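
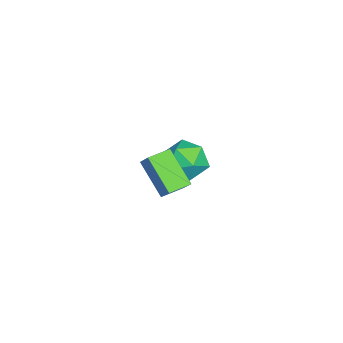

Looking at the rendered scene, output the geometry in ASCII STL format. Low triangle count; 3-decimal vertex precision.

solid 
facet normal -0.692 0.718 0.073
outer loop
vertex -0.188 -1.4 0.096
vertex 0.25 -1.042 0.731
vertex 0.595 -0.541 -0.928
endloop
endfacet
facet normal -0.515 -0.421 -0.747
outer loop
vertex 1.19 -1.158 -0.991
vertex -0.188 -1.4 0.096
vertex 0.595 -0.541 -0.928
endloop
endfacet
facet normal -0.693 0.717 0.073
outer loop
vertex 0.595 -0.541 -0.928
vertex 0.25 -1.042 0.731
vertex 1.032 -0.183 -0.294
endloop
endfacet
facet normal 0.505 0.555 -0.661
outer loop
vertex 1.032 -0.183 -0.294
vertex 1.19 -1.158 -0.991
vertex 0.595 -0.541 -0.928
endloop
endfacet
facet normal -0.505 -0.555 0.661
outer loop
vertex -0.188 -1.4 0.096
vertex 0.845 -1.659 0.668
vertex 0.25 -1.042 0.731
endloop
endfacet
facet normal -0.515 -0.422 -0.746
outer loop
vertex 0.408 -2.017 0.034
vertex -0.188 -1.4 0.096
vertex 1.19 -1.158 -0.991
endloop
endfacet
facet normal -0.505 -0.554 0.661
outer loop
vertex 0.408 -2.017 0.034
vertex 0.845 -1.659 0.668
vertex -0.188 -1.4 0.096
endloop
endfacet
facet normal 0.516 0.421 0.746
outer loop
vertex 0.25 -1.042 0.731
vertex 0.845 -1.659 0.668
vertex 1.032 -0.183 -0.294
endloop
endfacet
facet normal 0.505 0.555 -0.661
outer loop
vertex 1.628 -0.8 -0.356
vertex 1.19 -1.158 -0.991
vertex 1.032 -0.183 -0.294
endloop
endfacet
facet normal 0.514 0.422 0.747
outer loop
vertex 1.032 -0.183 -0.294
vertex 0.845 -1.659 0.668
vertex 1.628 -0.8 -0.356
endloop
endfacet
facet normal 0.693 -0.718 -0.073
outer loop
vertex 1.628 -0.8 -0.356
vertex 0.408 -2.017 0.034
vertex 1.19 -1.158 -0.991
endloop
endfacet
facet normal 0.693 -0.718 -0.072
outer loop
vertex 0.845 -1.659 0.668
vertex 0.408 -2.017 0.034
vertex 1.628 -0.8 -0.356
endloop
endfacet
facet normal -0.717 0.364 0.594
outer loop
vertex -4.073 -0.713 -2.76
vertex -3.947 -1.437 -2.164
vertex -3.449 -0.64 -2.052
endloop
endfacet
facet normal -0.384 0.890 0.247
outer loop
vertex -4.073 -0.713 -2.76
vertex -3.449 -0.64 -2.052
vertex -3.231 -0.308 -2.911
endloop
endfacet
facet normal -0.451 0.769 -0.454
outer loop
vertex -4.073 -0.713 -2.76
vertex -3.231 -0.308 -2.911
vertex -3.593 -0.9 -3.554
endloop
endfacet
facet normal -0.826 0.168 -0.539
outer loop
vertex -4.073 -0.713 -2.76
vertex -3.593 -0.9 -3.554
vertex -4.036 -1.598 -3.092
endloop
endfacet
facet normal -0.991 -0.082 0.109
outer loop
vertex -4.073 -0.713 -2.76
vertex -4.036 -1.598 -3.092
vertex -3.947 -1.437 -2.164
endloop
endfacet
facet normal 0.310 0.858 0.410
outer loop
vertex -3.231 -0.308 -2.911
vertex -3.449 -0.64 -2.052
vertex -2.584 -0.782 -2.408
endloop
endfacet
facet normal -0.230 0.007 0.973
outer loop
vertex -3.449 -0.64 -2.052
vertex -3.947 -1.437 -2.164
vertex -3.027 -1.48 -1.946
endloop
endfacet
facet normal -0.672 -0.716 0.189
outer loop
vertex -3.947 -1.437 -2.164
vertex -4.036 -1.598 -3.092
vertex -3.389 -2.072 -2.589
endloop
endfacet
facet normal -0.405 -0.312 -0.860
outer loop
vertex -4.036 -1.598 -3.092
vertex -3.593 -0.9 -3.554
vertex -3.171 -1.74 -3.448
endloop
endfacet
facet normal 0.202 0.661 -0.723
outer loop
vertex -3.593 -0.9 -3.554
vertex -3.231 -0.308 -2.911
vertex -2.673 -0.943 -3.336
endloop
endfacet
facet normal 0.826 -0.168 0.539
outer loop
vertex -2.547 -1.667 -2.74
vertex -2.584 -0.782 -2.408
vertex -3.027 -1.48 -1.946
endloop
endfacet
facet normal 0.451 -0.769 0.454
outer loop
vertex -2.547 -1.667 -2.74
vertex -3.027 -1.48 -1.946
vertex -3.389 -2.072 -2.589
endloop
endfacet
facet normal 0.384 -0.890 -0.247
outer loop
vertex -2.547 -1.667 -2.74
vertex -3.389 -2.072 -2.589
vertex -3.171 -1.74 -3.448
endloop
endfacet
facet normal 0.717 -0.364 -0.594
outer loop
vertex -2.547 -1.667 -2.74
vertex -3.171 -1.74 -3.448
vertex -2.673 -0.943 -3.336
endloop
endfacet
facet normal 0.991 0.082 -0.109
outer loop
vertex -2.547 -1.667 -2.74
vertex -2.673 -0.943 -3.336
vertex -2.584 -0.782 -2.408
endloop
endfacet
facet normal 0.405 0.312 0.860
outer loop
vertex -3.027 -1.48 -1.946
vertex -2.584 -0.782 -2.408
vertex -3.449 -0.64 -2.052
endloop
endfacet
facet normal -0.202 -0.661 0.723
outer loop
vertex -3.389 -2.072 -2.589
vertex -3.027 -1.48 -1.946
vertex -3.947 -1.437 -2.164
endloop
endfacet
facet normal -0.310 -0.858 -0.410
outer loop
vertex -3.171 -1.74 -3.448
vertex -3.389 -2.072 -2.589
vertex -4.036 -1.598 -3.092
endloop
endfacet
facet normal 0.230 -0.007 -0.973
outer loop
vertex -2.673 -0.943 -3.336
vertex -3.171 -1.74 -3.448
vertex -3.593 -0.9 -3.554
endloop
endfacet
facet normal 0.672 0.716 -0.189
outer loop
vertex -2.584 -0.782 -2.408
vertex -2.673 -0.943 -3.336
vertex -3.231 -0.308 -2.911
endloop
endfacet

endsolid


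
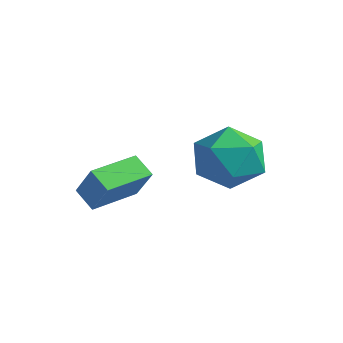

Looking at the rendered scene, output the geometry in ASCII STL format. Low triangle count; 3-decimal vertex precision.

solid 
facet normal -0.362 0.672 0.646
outer loop
vertex -1.817 2.87 1.83
vertex -2.983 2.427 1.638
vertex -2.263 1.936 2.551
endloop
endfacet
facet normal 0.306 0.486 0.819
outer loop
vertex -1.817 2.87 1.83
vertex -2.263 1.936 2.551
vertex -1.074 1.895 2.131
endloop
endfacet
facet normal 0.727 0.635 0.262
outer loop
vertex -1.817 2.87 1.83
vertex -1.074 1.895 2.131
vertex -1.059 2.361 0.959
endloop
endfacet
facet normal 0.320 0.912 -0.254
outer loop
vertex -1.817 2.87 1.83
vertex -1.059 2.361 0.959
vertex -2.238 2.69 0.654
endloop
endfacet
facet normal -0.353 0.936 -0.017
outer loop
vertex -1.817 2.87 1.83
vertex -2.238 2.69 0.654
vertex -2.983 2.427 1.638
endloop
endfacet
facet normal 0.318 -0.220 0.922
outer loop
vertex -1.074 1.895 2.131
vertex -2.263 1.936 2.551
vertex -1.782 0.85 2.126
endloop
endfacet
facet normal -0.761 0.081 0.644
outer loop
vertex -2.263 1.936 2.551
vertex -2.983 2.427 1.638
vertex -2.961 1.179 1.821
endloop
endfacet
facet normal -0.747 0.508 -0.430
outer loop
vertex -2.983 2.427 1.638
vertex -2.238 2.69 0.654
vertex -2.946 1.645 0.649
endloop
endfacet
facet normal 0.342 0.470 -0.814
outer loop
vertex -2.238 2.69 0.654
vertex -1.059 2.361 0.959
vertex -1.757 1.604 0.229
endloop
endfacet
facet normal 1.000 0.021 0.021
outer loop
vertex -1.059 2.361 0.959
vertex -1.074 1.895 2.131
vertex -1.037 1.113 1.142
endloop
endfacet
facet normal -0.320 -0.912 0.254
outer loop
vertex -2.203 0.67 0.95
vertex -1.782 0.85 2.126
vertex -2.961 1.179 1.821
endloop
endfacet
facet normal -0.727 -0.635 -0.262
outer loop
vertex -2.203 0.67 0.95
vertex -2.961 1.179 1.821
vertex -2.946 1.645 0.649
endloop
endfacet
facet normal -0.306 -0.486 -0.819
outer loop
vertex -2.203 0.67 0.95
vertex -2.946 1.645 0.649
vertex -1.757 1.604 0.229
endloop
endfacet
facet normal 0.362 -0.672 -0.646
outer loop
vertex -2.203 0.67 0.95
vertex -1.757 1.604 0.229
vertex -1.037 1.113 1.142
endloop
endfacet
facet normal 0.353 -0.936 0.017
outer loop
vertex -2.203 0.67 0.95
vertex -1.037 1.113 1.142
vertex -1.782 0.85 2.126
endloop
endfacet
facet normal -0.342 -0.470 0.814
outer loop
vertex -2.961 1.179 1.821
vertex -1.782 0.85 2.126
vertex -2.263 1.936 2.551
endloop
endfacet
facet normal -1.000 -0.021 -0.021
outer loop
vertex -2.946 1.645 0.649
vertex -2.961 1.179 1.821
vertex -2.983 2.427 1.638
endloop
endfacet
facet normal -0.318 0.220 -0.922
outer loop
vertex -1.757 1.604 0.229
vertex -2.946 1.645 0.649
vertex -2.238 2.69 0.654
endloop
endfacet
facet normal 0.761 -0.081 -0.644
outer loop
vertex -1.037 1.113 1.142
vertex -1.757 1.604 0.229
vertex -1.059 2.361 0.959
endloop
endfacet
facet normal 0.747 -0.508 0.430
outer loop
vertex -1.782 0.85 2.126
vertex -1.037 1.113 1.142
vertex -1.074 1.895 2.131
endloop
endfacet
facet normal -0.592 0.029 -0.806
outer loop
vertex -4.505 -2.056 0.2
vertex -4.579 -0.371 0.315
vertex -3.773 -1.987 -0.335
endloop
endfacet
facet normal 0.044 -0.997 -0.068
outer loop
vertex -2.921 -2.029 0.825
vertex -4.505 -2.056 0.2
vertex -3.773 -1.987 -0.335
endloop
endfacet
facet normal -0.591 0.029 -0.806
outer loop
vertex -3.773 -1.987 -0.335
vertex -4.579 -0.371 0.315
vertex -3.846 -0.303 -0.22
endloop
endfacet
facet normal 0.805 0.075 -0.589
outer loop
vertex -3.846 -0.303 -0.22
vertex -2.921 -2.029 0.825
vertex -3.773 -1.987 -0.335
endloop
endfacet
facet normal -0.805 -0.076 0.588
outer loop
vertex -4.505 -2.056 0.2
vertex -3.727 -0.413 1.475
vertex -4.579 -0.371 0.315
endloop
endfacet
facet normal 0.043 -0.997 -0.067
outer loop
vertex -3.654 -2.097 1.36
vertex -4.505 -2.056 0.2
vertex -2.921 -2.029 0.825
endloop
endfacet
facet normal -0.805 -0.075 0.588
outer loop
vertex -3.654 -2.097 1.36
vertex -3.727 -0.413 1.475
vertex -4.505 -2.056 0.2
endloop
endfacet
facet normal -0.043 0.997 0.068
outer loop
vertex -4.579 -0.371 0.315
vertex -3.727 -0.413 1.475
vertex -3.846 -0.303 -0.22
endloop
endfacet
facet normal 0.805 0.076 -0.588
outer loop
vertex -2.995 -0.344 0.94
vertex -2.921 -2.029 0.825
vertex -3.846 -0.303 -0.22
endloop
endfacet
facet normal -0.044 0.997 0.068
outer loop
vertex -3.846 -0.303 -0.22
vertex -3.727 -0.413 1.475
vertex -2.995 -0.344 0.94
endloop
endfacet
facet normal 0.591 -0.029 0.806
outer loop
vertex -2.995 -0.344 0.94
vertex -3.654 -2.097 1.36
vertex -2.921 -2.029 0.825
endloop
endfacet
facet normal 0.592 -0.029 0.806
outer loop
vertex -3.727 -0.413 1.475
vertex -3.654 -2.097 1.36
vertex -2.995 -0.344 0.94
endloop
endfacet

endsolid


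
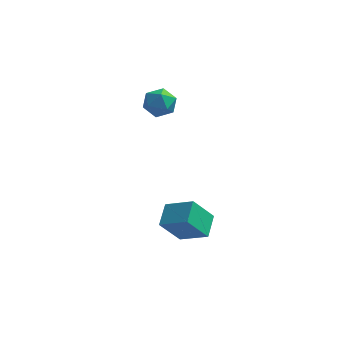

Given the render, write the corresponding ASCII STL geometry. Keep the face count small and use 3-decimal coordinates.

solid 
facet normal -0.243 0.179 0.953
outer loop
vertex 1.195 1.01 3.996
vertex 0.403 0.391 3.91
vertex 1.297 0.028 4.206
endloop
endfacet
facet normal 0.463 0.231 0.856
outer loop
vertex 1.195 1.01 3.996
vertex 1.297 0.028 4.206
vertex 2.016 0.51 3.687
endloop
endfacet
facet normal 0.580 0.731 0.360
outer loop
vertex 1.195 1.01 3.996
vertex 2.016 0.51 3.687
vertex 1.566 1.171 3.071
endloop
endfacet
facet normal -0.051 0.987 0.151
outer loop
vertex 1.195 1.01 3.996
vertex 1.566 1.171 3.071
vertex 0.569 1.098 3.209
endloop
endfacet
facet normal -0.561 0.646 0.518
outer loop
vertex 1.195 1.01 3.996
vertex 0.569 1.098 3.209
vertex 0.403 0.391 3.91
endloop
endfacet
facet normal 0.697 -0.393 0.601
outer loop
vertex 2.016 0.51 3.687
vertex 1.297 0.028 4.206
vertex 1.731 -0.418 3.411
endloop
endfacet
facet normal -0.445 -0.477 0.758
outer loop
vertex 1.297 0.028 4.206
vertex 0.403 0.391 3.91
vertex 0.734 -0.491 3.549
endloop
endfacet
facet normal -0.959 0.278 0.054
outer loop
vertex 0.403 0.391 3.91
vertex 0.569 1.098 3.209
vertex 0.284 0.17 2.933
endloop
endfacet
facet normal -0.136 0.831 -0.540
outer loop
vertex 0.569 1.098 3.209
vertex 1.566 1.171 3.071
vertex 1.003 0.652 2.414
endloop
endfacet
facet normal 0.887 0.416 -0.202
outer loop
vertex 1.566 1.171 3.071
vertex 2.016 0.51 3.687
vertex 1.897 0.289 2.71
endloop
endfacet
facet normal 0.051 -0.987 -0.151
outer loop
vertex 1.105 -0.33 2.624
vertex 1.731 -0.418 3.411
vertex 0.734 -0.491 3.549
endloop
endfacet
facet normal -0.580 -0.731 -0.360
outer loop
vertex 1.105 -0.33 2.624
vertex 0.734 -0.491 3.549
vertex 0.284 0.17 2.933
endloop
endfacet
facet normal -0.463 -0.231 -0.856
outer loop
vertex 1.105 -0.33 2.624
vertex 0.284 0.17 2.933
vertex 1.003 0.652 2.414
endloop
endfacet
facet normal 0.243 -0.179 -0.953
outer loop
vertex 1.105 -0.33 2.624
vertex 1.003 0.652 2.414
vertex 1.897 0.289 2.71
endloop
endfacet
facet normal 0.561 -0.646 -0.518
outer loop
vertex 1.105 -0.33 2.624
vertex 1.897 0.289 2.71
vertex 1.731 -0.418 3.411
endloop
endfacet
facet normal 0.136 -0.831 0.540
outer loop
vertex 0.734 -0.491 3.549
vertex 1.731 -0.418 3.411
vertex 1.297 0.028 4.206
endloop
endfacet
facet normal -0.887 -0.416 0.202
outer loop
vertex 0.284 0.17 2.933
vertex 0.734 -0.491 3.549
vertex 0.403 0.391 3.91
endloop
endfacet
facet normal -0.697 0.393 -0.601
outer loop
vertex 1.003 0.652 2.414
vertex 0.284 0.17 2.933
vertex 0.569 1.098 3.209
endloop
endfacet
facet normal 0.445 0.477 -0.758
outer loop
vertex 1.897 0.289 2.71
vertex 1.003 0.652 2.414
vertex 1.566 1.171 3.071
endloop
endfacet
facet normal 0.959 -0.278 -0.054
outer loop
vertex 1.731 -0.418 3.411
vertex 1.897 0.289 2.71
vertex 2.016 0.51 3.687
endloop
endfacet
facet normal -0.494 -0.344 0.798
outer loop
vertex 3.734 -3.079 -1.598
vertex 2.16 -2.715 -2.416
vertex 3.726 -4.427 -2.183
endloop
endfacet
facet normal 0.869 -0.201 0.452
outer loop
vertex 4.68 -3.765 -3.724
vertex 3.734 -3.079 -1.598
vertex 3.726 -4.427 -2.183
endloop
endfacet
facet normal -0.494 -0.343 0.799
outer loop
vertex 3.726 -4.427 -2.183
vertex 2.16 -2.715 -2.416
vertex 2.152 -4.064 -3.0
endloop
endfacet
facet normal -0.005 -0.918 -0.397
outer loop
vertex 2.152 -4.064 -3.0
vertex 4.68 -3.765 -3.724
vertex 3.726 -4.427 -2.183
endloop
endfacet
facet normal 0.006 0.918 0.398
outer loop
vertex 3.734 -3.079 -1.598
vertex 3.114 -2.053 -3.957
vertex 2.16 -2.715 -2.416
endloop
endfacet
facet normal 0.869 -0.201 0.452
outer loop
vertex 4.688 -2.416 -3.14
vertex 3.734 -3.079 -1.598
vertex 4.68 -3.765 -3.724
endloop
endfacet
facet normal 0.005 0.918 0.398
outer loop
vertex 4.688 -2.416 -3.14
vertex 3.114 -2.053 -3.957
vertex 3.734 -3.079 -1.598
endloop
endfacet
facet normal -0.869 0.201 -0.452
outer loop
vertex 2.16 -2.715 -2.416
vertex 3.114 -2.053 -3.957
vertex 2.152 -4.064 -3.0
endloop
endfacet
facet normal -0.005 -0.917 -0.398
outer loop
vertex 3.106 -3.401 -4.542
vertex 4.68 -3.765 -3.724
vertex 2.152 -4.064 -3.0
endloop
endfacet
facet normal -0.869 0.201 -0.451
outer loop
vertex 2.152 -4.064 -3.0
vertex 3.114 -2.053 -3.957
vertex 3.106 -3.401 -4.542
endloop
endfacet
facet normal 0.494 0.343 -0.799
outer loop
vertex 3.106 -3.401 -4.542
vertex 4.688 -2.416 -3.14
vertex 4.68 -3.765 -3.724
endloop
endfacet
facet normal 0.494 0.344 -0.799
outer loop
vertex 3.114 -2.053 -3.957
vertex 4.688 -2.416 -3.14
vertex 3.106 -3.401 -4.542
endloop
endfacet

endsolid


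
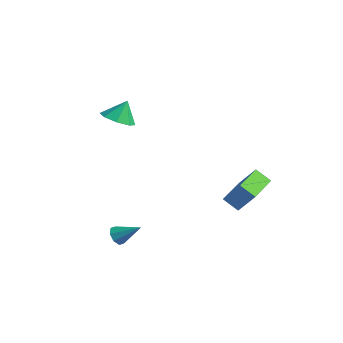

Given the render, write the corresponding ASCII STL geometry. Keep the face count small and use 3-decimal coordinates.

solid 
facet normal -0.720 -0.403 -0.565
outer loop
vertex -1.501 -3.651 -3.602
vertex -1.869 -3.422 -3.297
vertex -1.604 -3.282 -3.734
endloop
endfacet
facet normal 0.858 0.056 -0.511
outer loop
vertex -1.501 -3.651 -3.602
vertex -1.604 -3.282 -3.734
vertex -0.931 -2.898 -2.563
endloop
endfacet
facet normal -0.720 -0.402 -0.565
outer loop
vertex -1.604 -3.282 -3.734
vertex -1.869 -3.422 -3.297
vertex -1.862 -2.994 -3.61
endloop
endfacet
facet normal 0.513 0.683 -0.519
outer loop
vertex -1.604 -3.282 -3.734
vertex -1.862 -2.994 -3.61
vertex -0.931 -2.898 -2.563
endloop
endfacet
facet normal -0.721 -0.401 -0.565
outer loop
vertex -1.862 -2.994 -3.61
vertex -1.869 -3.422 -3.297
vertex -2.124 -2.957 -3.302
endloop
endfacet
facet normal 0.016 0.994 -0.106
outer loop
vertex -1.862 -2.994 -3.61
vertex -2.124 -2.957 -3.302
vertex -0.931 -2.898 -2.563
endloop
endfacet
facet normal -0.722 -0.402 -0.564
outer loop
vertex -2.124 -2.957 -3.302
vertex -1.869 -3.422 -3.297
vertex -2.236 -3.192 -2.991
endloop
endfacet
facet normal -0.341 0.805 0.486
outer loop
vertex -2.124 -2.957 -3.302
vertex -2.236 -3.192 -2.991
vertex -0.931 -2.898 -2.563
endloop
endfacet
facet normal -0.722 -0.403 -0.563
outer loop
vertex -2.236 -3.192 -2.991
vertex -1.869 -3.422 -3.297
vertex -2.133 -3.561 -2.859
endloop
endfacet
facet normal -0.349 0.228 0.909
outer loop
vertex -2.236 -3.192 -2.991
vertex -2.133 -3.561 -2.859
vertex -0.931 -2.898 -2.563
endloop
endfacet
facet normal -0.721 -0.404 -0.563
outer loop
vertex -2.133 -3.561 -2.859
vertex -1.869 -3.422 -3.297
vertex -1.875 -3.849 -2.983
endloop
endfacet
facet normal -0.005 -0.400 0.917
outer loop
vertex -2.133 -3.561 -2.859
vertex -1.875 -3.849 -2.983
vertex -0.931 -2.898 -2.563
endloop
endfacet
facet normal -0.721 -0.404 -0.563
outer loop
vertex -1.875 -3.849 -2.983
vertex -1.869 -3.422 -3.297
vertex -1.614 -3.886 -3.291
endloop
endfacet
facet normal 0.492 -0.711 0.503
outer loop
vertex -1.875 -3.849 -2.983
vertex -1.614 -3.886 -3.291
vertex -0.931 -2.898 -2.563
endloop
endfacet
facet normal -0.720 -0.403 -0.566
outer loop
vertex -1.614 -3.886 -3.291
vertex -1.869 -3.422 -3.297
vertex -1.501 -3.651 -3.602
endloop
endfacet
facet normal 0.848 -0.523 -0.087
outer loop
vertex -1.614 -3.886 -3.291
vertex -1.501 -3.651 -3.602
vertex -0.931 -2.898 -2.563
endloop
endfacet
facet normal -0.542 -0.227 -0.809
outer loop
vertex 0.268 0.965 -1.978
vertex -0.401 2.722 -2.024
vertex 0.961 1.215 -2.512
endloop
endfacet
facet normal 0.356 -0.934 0.025
outer loop
vertex 1.681 1.518 -1.436
vertex 0.268 0.965 -1.978
vertex 0.961 1.215 -2.512
endloop
endfacet
facet normal -0.542 -0.227 -0.809
outer loop
vertex 0.961 1.215 -2.512
vertex -0.401 2.722 -2.024
vertex 0.292 2.972 -2.558
endloop
endfacet
facet normal 0.762 0.275 -0.587
outer loop
vertex 0.292 2.972 -2.558
vertex 1.681 1.518 -1.436
vertex 0.961 1.215 -2.512
endloop
endfacet
facet normal -0.762 -0.275 0.587
outer loop
vertex 0.268 0.965 -1.978
vertex 0.319 3.025 -0.948
vertex -0.401 2.722 -2.024
endloop
endfacet
facet normal 0.356 -0.934 0.025
outer loop
vertex 0.988 1.268 -0.902
vertex 0.268 0.965 -1.978
vertex 1.681 1.518 -1.436
endloop
endfacet
facet normal -0.762 -0.275 0.587
outer loop
vertex 0.988 1.268 -0.902
vertex 0.319 3.025 -0.948
vertex 0.268 0.965 -1.978
endloop
endfacet
facet normal -0.356 0.934 -0.025
outer loop
vertex -0.401 2.722 -2.024
vertex 0.319 3.025 -0.948
vertex 0.292 2.972 -2.558
endloop
endfacet
facet normal 0.762 0.275 -0.587
outer loop
vertex 1.012 3.275 -1.482
vertex 1.681 1.518 -1.436
vertex 0.292 2.972 -2.558
endloop
endfacet
facet normal -0.356 0.934 -0.025
outer loop
vertex 0.292 2.972 -2.558
vertex 0.319 3.025 -0.948
vertex 1.012 3.275 -1.482
endloop
endfacet
facet normal 0.542 0.227 0.809
outer loop
vertex 1.012 3.275 -1.482
vertex 0.988 1.268 -0.902
vertex 1.681 1.518 -1.436
endloop
endfacet
facet normal 0.542 0.227 0.809
outer loop
vertex 0.319 3.025 -0.948
vertex 0.988 1.268 -0.902
vertex 1.012 3.275 -1.482
endloop
endfacet
facet normal -0.077 -0.481 -0.873
outer loop
vertex -3.047 -2.268 2.911
vertex -3.602 -1.697 2.645
vertex -2.766 -1.772 2.613
endloop
endfacet
facet normal 0.778 -0.066 0.624
outer loop
vertex -3.047 -2.268 2.911
vertex -2.766 -1.772 2.613
vertex -3.518 -1.163 3.615
endloop
endfacet
facet normal -0.077 -0.481 -0.873
outer loop
vertex -2.766 -1.772 2.613
vertex -3.602 -1.697 2.645
vertex -2.976 -1.232 2.334
endloop
endfacet
facet normal 0.816 0.482 0.319
outer loop
vertex -2.766 -1.772 2.613
vertex -2.976 -1.232 2.334
vertex -3.518 -1.163 3.615
endloop
endfacet
facet normal -0.077 -0.481 -0.873
outer loop
vertex -2.976 -1.232 2.334
vertex -3.602 -1.697 2.645
vertex -3.552 -0.964 2.237
endloop
endfacet
facet normal 0.402 0.908 0.121
outer loop
vertex -2.976 -1.232 2.334
vertex -3.552 -0.964 2.237
vertex -3.518 -1.163 3.615
endloop
endfacet
facet normal -0.076 -0.481 -0.873
outer loop
vertex -3.552 -0.964 2.237
vertex -3.602 -1.697 2.645
vertex -4.158 -1.126 2.379
endloop
endfacet
facet normal -0.224 0.964 0.145
outer loop
vertex -3.552 -0.964 2.237
vertex -4.158 -1.126 2.379
vertex -3.518 -1.163 3.615
endloop
endfacet
facet normal -0.077 -0.481 -0.873
outer loop
vertex -4.158 -1.126 2.379
vertex -3.602 -1.697 2.645
vertex -4.439 -1.622 2.677
endloop
endfacet
facet normal -0.691 0.617 0.376
outer loop
vertex -4.158 -1.126 2.379
vertex -4.439 -1.622 2.677
vertex -3.518 -1.163 3.615
endloop
endfacet
facet normal -0.076 -0.481 -0.873
outer loop
vertex -4.439 -1.622 2.677
vertex -3.602 -1.697 2.645
vertex -4.229 -2.162 2.956
endloop
endfacet
facet normal -0.728 0.069 0.682
outer loop
vertex -4.439 -1.622 2.677
vertex -4.229 -2.162 2.956
vertex -3.518 -1.163 3.615
endloop
endfacet
facet normal -0.077 -0.481 -0.873
outer loop
vertex -4.229 -2.162 2.956
vertex -3.602 -1.697 2.645
vertex -3.653 -2.43 3.053
endloop
endfacet
facet normal -0.314 -0.357 0.880
outer loop
vertex -4.229 -2.162 2.956
vertex -3.653 -2.43 3.053
vertex -3.518 -1.163 3.615
endloop
endfacet
facet normal -0.076 -0.481 -0.873
outer loop
vertex -3.653 -2.43 3.053
vertex -3.602 -1.697 2.645
vertex -3.047 -2.268 2.911
endloop
endfacet
facet normal 0.311 -0.413 0.856
outer loop
vertex -3.653 -2.43 3.053
vertex -3.047 -2.268 2.911
vertex -3.518 -1.163 3.615
endloop
endfacet

endsolid


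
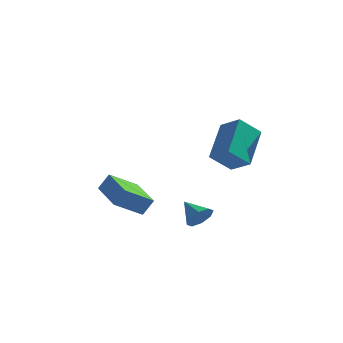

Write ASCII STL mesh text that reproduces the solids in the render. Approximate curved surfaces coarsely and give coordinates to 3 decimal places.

solid 
facet normal -0.504 0.863 0.032
outer loop
vertex -3.248 4.666 -1.209
vertex -2.107 5.365 -2.087
vertex -3.701 4.43 -1.986
endloop
endfacet
facet normal -0.713 -0.437 0.548
outer loop
vertex -2.653 2.635 -2.053
vertex -3.248 4.666 -1.209
vertex -3.701 4.43 -1.986
endloop
endfacet
facet normal -0.504 0.863 0.032
outer loop
vertex -3.701 4.43 -1.986
vertex -2.107 5.365 -2.087
vertex -2.561 5.129 -2.864
endloop
endfacet
facet normal -0.488 -0.254 -0.835
outer loop
vertex -2.561 5.129 -2.864
vertex -2.653 2.635 -2.053
vertex -3.701 4.43 -1.986
endloop
endfacet
facet normal 0.488 0.253 0.835
outer loop
vertex -3.248 4.666 -1.209
vertex -1.059 3.57 -2.154
vertex -2.107 5.365 -2.087
endloop
endfacet
facet normal -0.713 -0.437 0.549
outer loop
vertex -2.199 2.871 -1.276
vertex -3.248 4.666 -1.209
vertex -2.653 2.635 -2.053
endloop
endfacet
facet normal 0.488 0.254 0.835
outer loop
vertex -2.199 2.871 -1.276
vertex -1.059 3.57 -2.154
vertex -3.248 4.666 -1.209
endloop
endfacet
facet normal 0.713 0.437 -0.549
outer loop
vertex -2.107 5.365 -2.087
vertex -1.059 3.57 -2.154
vertex -2.561 5.129 -2.864
endloop
endfacet
facet normal -0.487 -0.254 -0.835
outer loop
vertex -1.512 3.334 -2.931
vertex -2.653 2.635 -2.053
vertex -2.561 5.129 -2.864
endloop
endfacet
facet normal 0.713 0.437 -0.548
outer loop
vertex -2.561 5.129 -2.864
vertex -1.059 3.57 -2.154
vertex -1.512 3.334 -2.931
endloop
endfacet
facet normal 0.504 -0.863 -0.032
outer loop
vertex -1.512 3.334 -2.931
vertex -2.199 2.871 -1.276
vertex -2.653 2.635 -2.053
endloop
endfacet
facet normal 0.504 -0.863 -0.032
outer loop
vertex -1.059 3.57 -2.154
vertex -2.199 2.871 -1.276
vertex -1.512 3.334 -2.931
endloop
endfacet
facet normal 0.665 -0.584 -0.465
outer loop
vertex 1.508 2.39 -1.867
vertex 1.143 2.447 -2.461
vertex 1.665 2.806 -2.165
endloop
endfacet
facet normal 0.291 0.482 0.826
outer loop
vertex 1.508 2.39 -1.867
vertex 1.665 2.806 -2.165
vertex 0.337 3.153 -1.899
endloop
endfacet
facet normal 0.665 -0.584 -0.465
outer loop
vertex 1.665 2.806 -2.165
vertex 1.143 2.447 -2.461
vertex 1.516 3.012 -2.637
endloop
endfacet
facet normal 0.297 0.906 0.302
outer loop
vertex 1.665 2.806 -2.165
vertex 1.516 3.012 -2.637
vertex 0.337 3.153 -1.899
endloop
endfacet
facet normal 0.665 -0.584 -0.465
outer loop
vertex 1.516 3.012 -2.637
vertex 1.143 2.447 -2.461
vertex 1.148 2.887 -3.006
endloop
endfacet
facet normal -0.055 0.961 -0.271
outer loop
vertex 1.516 3.012 -2.637
vertex 1.148 2.887 -3.006
vertex 0.337 3.153 -1.899
endloop
endfacet
facet normal 0.665 -0.584 -0.465
outer loop
vertex 1.148 2.887 -3.006
vertex 1.143 2.447 -2.461
vertex 0.777 2.504 -3.056
endloop
endfacet
facet normal -0.559 0.614 -0.557
outer loop
vertex 1.148 2.887 -3.006
vertex 0.777 2.504 -3.056
vertex 0.337 3.153 -1.899
endloop
endfacet
facet normal 0.666 -0.583 -0.465
outer loop
vertex 0.777 2.504 -3.056
vertex 1.143 2.447 -2.461
vertex 0.62 2.087 -2.758
endloop
endfacet
facet normal -0.919 0.069 -0.388
outer loop
vertex 0.777 2.504 -3.056
vertex 0.62 2.087 -2.758
vertex 0.337 3.153 -1.899
endloop
endfacet
facet normal 0.666 -0.584 -0.465
outer loop
vertex 0.62 2.087 -2.758
vertex 1.143 2.447 -2.461
vertex 0.769 1.881 -2.286
endloop
endfacet
facet normal -0.925 -0.356 0.137
outer loop
vertex 0.62 2.087 -2.758
vertex 0.769 1.881 -2.286
vertex 0.337 3.153 -1.899
endloop
endfacet
facet normal 0.666 -0.584 -0.465
outer loop
vertex 0.769 1.881 -2.286
vertex 1.143 2.447 -2.461
vertex 1.137 2.007 -1.917
endloop
endfacet
facet normal -0.572 -0.410 0.710
outer loop
vertex 0.769 1.881 -2.286
vertex 1.137 2.007 -1.917
vertex 0.337 3.153 -1.899
endloop
endfacet
facet normal 0.665 -0.584 -0.465
outer loop
vertex 1.137 2.007 -1.917
vertex 1.143 2.447 -2.461
vertex 1.508 2.39 -1.867
endloop
endfacet
facet normal -0.069 -0.064 0.996
outer loop
vertex 1.137 2.007 -1.917
vertex 1.508 2.39 -1.867
vertex 0.337 3.153 -1.899
endloop
endfacet
facet normal -0.737 0.433 -0.518
outer loop
vertex 1.771 4.099 2.419
vertex 2.656 4.546 1.533
vertex 1.526 2.309 1.271
endloop
endfacet
facet normal -0.665 -0.337 0.667
outer loop
vertex 2.404 1.794 1.887
vertex 1.771 4.099 2.419
vertex 1.526 2.309 1.271
endloop
endfacet
facet normal -0.738 0.433 -0.518
outer loop
vertex 1.526 2.309 1.271
vertex 2.656 4.546 1.533
vertex 2.411 2.757 0.385
endloop
endfacet
facet normal -0.114 -0.836 -0.537
outer loop
vertex 2.411 2.757 0.385
vertex 2.404 1.794 1.887
vertex 1.526 2.309 1.271
endloop
endfacet
facet normal 0.114 0.836 0.536
outer loop
vertex 1.771 4.099 2.419
vertex 3.534 4.031 2.149
vertex 2.656 4.546 1.533
endloop
endfacet
facet normal -0.665 -0.337 0.666
outer loop
vertex 2.649 3.583 3.035
vertex 1.771 4.099 2.419
vertex 2.404 1.794 1.887
endloop
endfacet
facet normal 0.114 0.836 0.537
outer loop
vertex 2.649 3.583 3.035
vertex 3.534 4.031 2.149
vertex 1.771 4.099 2.419
endloop
endfacet
facet normal 0.665 0.337 -0.667
outer loop
vertex 2.656 4.546 1.533
vertex 3.534 4.031 2.149
vertex 2.411 2.757 0.385
endloop
endfacet
facet normal -0.115 -0.836 -0.537
outer loop
vertex 3.289 2.241 1.001
vertex 2.404 1.794 1.887
vertex 2.411 2.757 0.385
endloop
endfacet
facet normal 0.665 0.336 -0.666
outer loop
vertex 2.411 2.757 0.385
vertex 3.534 4.031 2.149
vertex 3.289 2.241 1.001
endloop
endfacet
facet normal 0.737 -0.433 0.518
outer loop
vertex 3.289 2.241 1.001
vertex 2.649 3.583 3.035
vertex 2.404 1.794 1.887
endloop
endfacet
facet normal 0.738 -0.433 0.518
outer loop
vertex 3.534 4.031 2.149
vertex 2.649 3.583 3.035
vertex 3.289 2.241 1.001
endloop
endfacet

endsolid


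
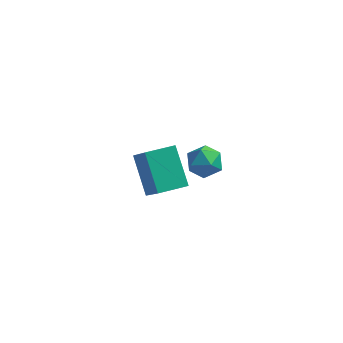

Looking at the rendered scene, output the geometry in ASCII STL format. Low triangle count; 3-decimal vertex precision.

solid 
facet normal -0.397 0.512 -0.762
outer loop
vertex -2.965 -2.594 2.803
vertex -1.85 -1.818 2.743
vertex -2.137 -3.885 1.503
endloop
endfacet
facet normal -0.820 -0.571 0.044
outer loop
vertex -1.41 -4.822 2.897
vertex -2.965 -2.594 2.803
vertex -2.137 -3.885 1.503
endloop
endfacet
facet normal -0.397 0.512 -0.762
outer loop
vertex -2.137 -3.885 1.503
vertex -1.85 -1.818 2.743
vertex -1.022 -3.109 1.443
endloop
endfacet
facet normal 0.412 -0.642 -0.646
outer loop
vertex -1.022 -3.109 1.443
vertex -1.41 -4.822 2.897
vertex -2.137 -3.885 1.503
endloop
endfacet
facet normal -0.412 0.642 0.646
outer loop
vertex -2.965 -2.594 2.803
vertex -1.123 -2.755 4.137
vertex -1.85 -1.818 2.743
endloop
endfacet
facet normal -0.820 -0.571 0.044
outer loop
vertex -2.238 -3.531 4.197
vertex -2.965 -2.594 2.803
vertex -1.41 -4.822 2.897
endloop
endfacet
facet normal -0.412 0.642 0.646
outer loop
vertex -2.238 -3.531 4.197
vertex -1.123 -2.755 4.137
vertex -2.965 -2.594 2.803
endloop
endfacet
facet normal 0.820 0.571 -0.044
outer loop
vertex -1.85 -1.818 2.743
vertex -1.123 -2.755 4.137
vertex -1.022 -3.109 1.443
endloop
endfacet
facet normal 0.412 -0.642 -0.646
outer loop
vertex -0.295 -4.046 2.837
vertex -1.41 -4.822 2.897
vertex -1.022 -3.109 1.443
endloop
endfacet
facet normal 0.820 0.571 -0.044
outer loop
vertex -1.022 -3.109 1.443
vertex -1.123 -2.755 4.137
vertex -0.295 -4.046 2.837
endloop
endfacet
facet normal 0.397 -0.512 0.762
outer loop
vertex -0.295 -4.046 2.837
vertex -2.238 -3.531 4.197
vertex -1.41 -4.822 2.897
endloop
endfacet
facet normal 0.397 -0.512 0.762
outer loop
vertex -1.123 -2.755 4.137
vertex -2.238 -3.531 4.197
vertex -0.295 -4.046 2.837
endloop
endfacet
facet normal -0.536 0.475 0.698
outer loop
vertex -1.544 1.796 -1.438
vertex -0.891 1.595 -0.799
vertex -0.833 2.387 -1.294
endloop
endfacet
facet normal -0.645 0.763 0.054
outer loop
vertex -1.544 1.796 -1.438
vertex -0.833 2.387 -1.294
vertex -1.121 2.205 -2.165
endloop
endfacet
facet normal -0.891 0.250 -0.378
outer loop
vertex -1.544 1.796 -1.438
vertex -1.121 2.205 -2.165
vertex -1.356 1.3 -2.209
endloop
endfacet
facet normal -0.935 -0.354 -0.001
outer loop
vertex -1.544 1.796 -1.438
vertex -1.356 1.3 -2.209
vertex -1.214 0.923 -1.364
endloop
endfacet
facet normal -0.716 -0.214 0.664
outer loop
vertex -1.544 1.796 -1.438
vertex -1.214 0.923 -1.364
vertex -0.891 1.595 -0.799
endloop
endfacet
facet normal -0.014 0.980 -0.200
outer loop
vertex -1.121 2.205 -2.165
vertex -0.833 2.387 -1.294
vertex -0.206 2.257 -1.976
endloop
endfacet
facet normal 0.161 0.515 0.842
outer loop
vertex -0.833 2.387 -1.294
vertex -0.891 1.595 -0.799
vertex -0.064 1.88 -1.131
endloop
endfacet
facet normal -0.129 -0.601 0.789
outer loop
vertex -0.891 1.595 -0.799
vertex -1.214 0.923 -1.364
vertex -0.299 0.975 -1.175
endloop
endfacet
facet normal -0.484 -0.827 -0.287
outer loop
vertex -1.214 0.923 -1.364
vertex -1.356 1.3 -2.209
vertex -0.587 0.793 -2.046
endloop
endfacet
facet normal -0.413 0.151 -0.898
outer loop
vertex -1.356 1.3 -2.209
vertex -1.121 2.205 -2.165
vertex -0.529 1.585 -2.541
endloop
endfacet
facet normal 0.935 0.354 0.001
outer loop
vertex 0.124 1.384 -1.902
vertex -0.206 2.257 -1.976
vertex -0.064 1.88 -1.131
endloop
endfacet
facet normal 0.891 -0.250 0.378
outer loop
vertex 0.124 1.384 -1.902
vertex -0.064 1.88 -1.131
vertex -0.299 0.975 -1.175
endloop
endfacet
facet normal 0.645 -0.763 -0.054
outer loop
vertex 0.124 1.384 -1.902
vertex -0.299 0.975 -1.175
vertex -0.587 0.793 -2.046
endloop
endfacet
facet normal 0.536 -0.475 -0.698
outer loop
vertex 0.124 1.384 -1.902
vertex -0.587 0.793 -2.046
vertex -0.529 1.585 -2.541
endloop
endfacet
facet normal 0.716 0.214 -0.664
outer loop
vertex 0.124 1.384 -1.902
vertex -0.529 1.585 -2.541
vertex -0.206 2.257 -1.976
endloop
endfacet
facet normal 0.484 0.827 0.287
outer loop
vertex -0.064 1.88 -1.131
vertex -0.206 2.257 -1.976
vertex -0.833 2.387 -1.294
endloop
endfacet
facet normal 0.413 -0.151 0.898
outer loop
vertex -0.299 0.975 -1.175
vertex -0.064 1.88 -1.131
vertex -0.891 1.595 -0.799
endloop
endfacet
facet normal 0.014 -0.980 0.200
outer loop
vertex -0.587 0.793 -2.046
vertex -0.299 0.975 -1.175
vertex -1.214 0.923 -1.364
endloop
endfacet
facet normal -0.161 -0.515 -0.842
outer loop
vertex -0.529 1.585 -2.541
vertex -0.587 0.793 -2.046
vertex -1.356 1.3 -2.209
endloop
endfacet
facet normal 0.129 0.601 -0.789
outer loop
vertex -0.206 2.257 -1.976
vertex -0.529 1.585 -2.541
vertex -1.121 2.205 -2.165
endloop
endfacet

endsolid


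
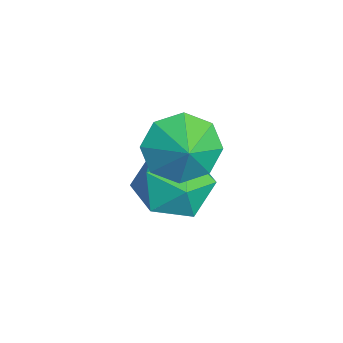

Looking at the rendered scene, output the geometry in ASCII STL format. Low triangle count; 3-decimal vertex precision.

solid 
facet normal -0.828 -0.048 -0.558
outer loop
vertex 2.59 -0.156 -0.716
vertex 1.992 -0.005 0.158
vertex 2.445 0.636 -0.569
endloop
endfacet
facet normal 0.959 0.211 -0.188
outer loop
vertex 2.59 -0.156 -0.716
vertex 2.445 0.636 -0.569
vertex 2.828 0.045 0.722
endloop
endfacet
facet normal -0.828 -0.048 -0.559
outer loop
vertex 2.445 0.636 -0.569
vertex 1.992 -0.005 0.158
vertex 2.034 1.053 0.004
endloop
endfacet
facet normal 0.758 0.648 0.072
outer loop
vertex 2.445 0.636 -0.569
vertex 2.034 1.053 0.004
vertex 2.828 0.045 0.722
endloop
endfacet
facet normal -0.828 -0.048 -0.558
outer loop
vertex 2.034 1.053 0.004
vertex 1.992 -0.005 0.158
vertex 1.599 0.851 0.667
endloop
endfacet
facet normal 0.453 0.726 0.518
outer loop
vertex 2.034 1.053 0.004
vertex 1.599 0.851 0.667
vertex 2.828 0.045 0.722
endloop
endfacet
facet normal -0.828 -0.048 -0.558
outer loop
vertex 1.599 0.851 0.667
vertex 1.992 -0.005 0.158
vertex 1.394 0.147 1.032
endloop
endfacet
facet normal 0.221 0.397 0.891
outer loop
vertex 1.599 0.851 0.667
vertex 1.394 0.147 1.032
vertex 2.828 0.045 0.722
endloop
endfacet
facet normal -0.828 -0.048 -0.558
outer loop
vertex 1.394 0.147 1.032
vertex 1.992 -0.005 0.158
vertex 1.539 -0.645 0.885
endloop
endfacet
facet normal 0.199 -0.143 0.969
outer loop
vertex 1.394 0.147 1.032
vertex 1.539 -0.645 0.885
vertex 2.828 0.045 0.722
endloop
endfacet
facet normal -0.828 -0.048 -0.559
outer loop
vertex 1.539 -0.645 0.885
vertex 1.992 -0.005 0.158
vertex 1.95 -1.062 0.312
endloop
endfacet
facet normal 0.400 -0.580 0.709
outer loop
vertex 1.539 -0.645 0.885
vertex 1.95 -1.062 0.312
vertex 2.828 0.045 0.722
endloop
endfacet
facet normal -0.828 -0.048 -0.558
outer loop
vertex 1.95 -1.062 0.312
vertex 1.992 -0.005 0.158
vertex 2.385 -0.86 -0.351
endloop
endfacet
facet normal 0.706 -0.657 0.263
outer loop
vertex 1.95 -1.062 0.312
vertex 2.385 -0.86 -0.351
vertex 2.828 0.045 0.722
endloop
endfacet
facet normal -0.828 -0.048 -0.558
outer loop
vertex 2.385 -0.86 -0.351
vertex 1.992 -0.005 0.158
vertex 2.59 -0.156 -0.716
endloop
endfacet
facet normal 0.938 -0.330 -0.109
outer loop
vertex 2.385 -0.86 -0.351
vertex 2.59 -0.156 -0.716
vertex 2.828 0.045 0.722
endloop
endfacet
facet normal -0.307 0.936 -0.173
outer loop
vertex 0.887 0.647 -3.056
vertex 0.271 0.638 -2.015
vertex 1.421 1.011 -2.035
endloop
endfacet
facet normal 0.334 0.819 -0.467
outer loop
vertex 0.887 0.647 -3.056
vertex 1.421 1.011 -2.035
vertex 2.026 0.318 -2.819
endloop
endfacet
facet normal 0.271 0.274 -0.923
outer loop
vertex 0.887 0.647 -3.056
vertex 2.026 0.318 -2.819
vertex 1.25 -0.484 -3.285
endloop
endfacet
facet normal -0.408 0.054 -0.912
outer loop
vertex 0.887 0.647 -3.056
vertex 1.25 -0.484 -3.285
vertex 0.165 -0.286 -2.788
endloop
endfacet
facet normal -0.765 0.463 -0.448
outer loop
vertex 0.887 0.647 -3.056
vertex 0.165 -0.286 -2.788
vertex 0.271 0.638 -2.015
endloop
endfacet
facet normal 0.781 0.622 0.053
outer loop
vertex 2.026 0.318 -2.819
vertex 1.421 1.011 -2.035
vertex 2.115 0.106 -1.632
endloop
endfacet
facet normal -0.254 0.811 0.527
outer loop
vertex 1.421 1.011 -2.035
vertex 0.271 0.638 -2.015
vertex 1.03 0.304 -1.135
endloop
endfacet
facet normal -0.996 0.045 0.083
outer loop
vertex 0.271 0.638 -2.015
vertex 0.165 -0.286 -2.788
vertex 0.254 -0.498 -1.601
endloop
endfacet
facet normal -0.418 -0.617 -0.667
outer loop
vertex 0.165 -0.286 -2.788
vertex 1.25 -0.484 -3.285
vertex 0.859 -1.191 -2.385
endloop
endfacet
facet normal 0.680 -0.260 -0.685
outer loop
vertex 1.25 -0.484 -3.285
vertex 2.026 0.318 -2.819
vertex 2.009 -0.818 -2.405
endloop
endfacet
facet normal 0.408 -0.054 0.912
outer loop
vertex 1.393 -0.827 -1.364
vertex 2.115 0.106 -1.632
vertex 1.03 0.304 -1.135
endloop
endfacet
facet normal -0.271 -0.274 0.923
outer loop
vertex 1.393 -0.827 -1.364
vertex 1.03 0.304 -1.135
vertex 0.254 -0.498 -1.601
endloop
endfacet
facet normal -0.334 -0.819 0.467
outer loop
vertex 1.393 -0.827 -1.364
vertex 0.254 -0.498 -1.601
vertex 0.859 -1.191 -2.385
endloop
endfacet
facet normal 0.307 -0.936 0.173
outer loop
vertex 1.393 -0.827 -1.364
vertex 0.859 -1.191 -2.385
vertex 2.009 -0.818 -2.405
endloop
endfacet
facet normal 0.765 -0.463 0.448
outer loop
vertex 1.393 -0.827 -1.364
vertex 2.009 -0.818 -2.405
vertex 2.115 0.106 -1.632
endloop
endfacet
facet normal 0.418 0.617 0.667
outer loop
vertex 1.03 0.304 -1.135
vertex 2.115 0.106 -1.632
vertex 1.421 1.011 -2.035
endloop
endfacet
facet normal -0.680 0.260 0.685
outer loop
vertex 0.254 -0.498 -1.601
vertex 1.03 0.304 -1.135
vertex 0.271 0.638 -2.015
endloop
endfacet
facet normal -0.781 -0.622 -0.053
outer loop
vertex 0.859 -1.191 -2.385
vertex 0.254 -0.498 -1.601
vertex 0.165 -0.286 -2.788
endloop
endfacet
facet normal 0.254 -0.811 -0.527
outer loop
vertex 2.009 -0.818 -2.405
vertex 0.859 -1.191 -2.385
vertex 1.25 -0.484 -3.285
endloop
endfacet
facet normal 0.996 -0.045 -0.083
outer loop
vertex 2.115 0.106 -1.632
vertex 2.009 -0.818 -2.405
vertex 2.026 0.318 -2.819
endloop
endfacet

endsolid


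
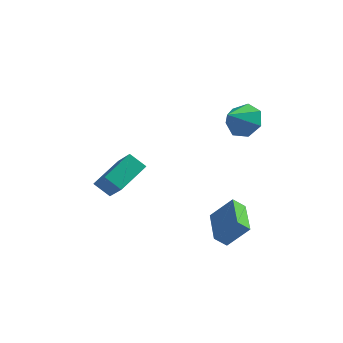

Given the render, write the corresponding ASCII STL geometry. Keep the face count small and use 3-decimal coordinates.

solid 
facet normal 0.383 0.688 -0.617
outer loop
vertex 3.104 -0.49 3.744
vertex 2.357 -0.664 3.087
vertex 2.386 0.001 3.846
endloop
endfacet
facet normal 0.166 0.038 0.985
outer loop
vertex 3.104 -0.49 3.744
vertex 2.386 0.001 3.846
vertex 1.783 -1.696 4.013
endloop
endfacet
facet normal 0.382 0.688 -0.617
outer loop
vertex 2.386 0.001 3.846
vertex 2.357 -0.664 3.087
vertex 1.646 -0.009 3.377
endloop
endfacet
facet normal -0.519 0.264 0.813
outer loop
vertex 2.386 0.001 3.846
vertex 1.646 -0.009 3.377
vertex 1.783 -1.696 4.013
endloop
endfacet
facet normal 0.382 0.688 -0.617
outer loop
vertex 1.646 -0.009 3.377
vertex 2.357 -0.664 3.087
vertex 1.441 -0.512 2.689
endloop
endfacet
facet normal -0.963 0.023 0.270
outer loop
vertex 1.646 -0.009 3.377
vertex 1.441 -0.512 2.689
vertex 1.783 -1.696 4.013
endloop
endfacet
facet normal 0.382 0.687 -0.618
outer loop
vertex 1.441 -0.512 2.689
vertex 2.357 -0.664 3.087
vertex 1.926 -1.131 2.301
endloop
endfacet
facet normal -0.831 -0.504 -0.236
outer loop
vertex 1.441 -0.512 2.689
vertex 1.926 -1.131 2.301
vertex 1.783 -1.696 4.013
endloop
endfacet
facet normal 0.382 0.687 -0.618
outer loop
vertex 1.926 -1.131 2.301
vertex 2.357 -0.664 3.087
vertex 2.736 -1.398 2.505
endloop
endfacet
facet normal -0.222 -0.920 -0.322
outer loop
vertex 1.926 -1.131 2.301
vertex 2.736 -1.398 2.505
vertex 1.783 -1.696 4.013
endloop
endfacet
facet normal 0.383 0.687 -0.617
outer loop
vertex 2.736 -1.398 2.505
vertex 2.357 -0.664 3.087
vertex 3.26 -1.113 3.147
endloop
endfacet
facet normal 0.404 -0.912 0.075
outer loop
vertex 2.736 -1.398 2.505
vertex 3.26 -1.113 3.147
vertex 1.783 -1.696 4.013
endloop
endfacet
facet normal 0.383 0.687 -0.617
outer loop
vertex 3.26 -1.113 3.147
vertex 2.357 -0.664 3.087
vertex 3.104 -0.49 3.744
endloop
endfacet
facet normal 0.577 -0.485 0.657
outer loop
vertex 3.26 -1.113 3.147
vertex 3.104 -0.49 3.744
vertex 1.783 -1.696 4.013
endloop
endfacet
facet normal -0.480 0.527 -0.701
outer loop
vertex -3.755 -0.806 -0.695
vertex -2.916 -0.914 -1.35
vertex -4.507 -2.417 -1.392
endloop
endfacet
facet normal -0.784 0.101 0.612
outer loop
vertex -3.644 -3.366 -0.13
vertex -3.755 -0.806 -0.695
vertex -4.507 -2.417 -1.392
endloop
endfacet
facet normal -0.480 0.527 -0.701
outer loop
vertex -4.507 -2.417 -1.392
vertex -2.916 -0.914 -1.35
vertex -3.668 -2.525 -2.047
endloop
endfacet
facet normal -0.394 -0.844 -0.365
outer loop
vertex -3.668 -2.525 -2.047
vertex -3.644 -3.366 -0.13
vertex -4.507 -2.417 -1.392
endloop
endfacet
facet normal 0.394 0.844 0.365
outer loop
vertex -3.755 -0.806 -0.695
vertex -2.053 -1.863 -0.088
vertex -2.916 -0.914 -1.35
endloop
endfacet
facet normal -0.784 0.101 0.612
outer loop
vertex -2.892 -1.755 0.567
vertex -3.755 -0.806 -0.695
vertex -3.644 -3.366 -0.13
endloop
endfacet
facet normal 0.394 0.844 0.365
outer loop
vertex -2.892 -1.755 0.567
vertex -2.053 -1.863 -0.088
vertex -3.755 -0.806 -0.695
endloop
endfacet
facet normal 0.784 -0.101 -0.612
outer loop
vertex -2.916 -0.914 -1.35
vertex -2.053 -1.863 -0.088
vertex -3.668 -2.525 -2.047
endloop
endfacet
facet normal -0.394 -0.844 -0.365
outer loop
vertex -2.805 -3.474 -0.785
vertex -3.644 -3.366 -0.13
vertex -3.668 -2.525 -2.047
endloop
endfacet
facet normal 0.784 -0.101 -0.612
outer loop
vertex -3.668 -2.525 -2.047
vertex -2.053 -1.863 -0.088
vertex -2.805 -3.474 -0.785
endloop
endfacet
facet normal 0.480 -0.527 0.701
outer loop
vertex -2.805 -3.474 -0.785
vertex -2.892 -1.755 0.567
vertex -3.644 -3.366 -0.13
endloop
endfacet
facet normal 0.480 -0.527 0.701
outer loop
vertex -2.053 -1.863 -0.088
vertex -2.892 -1.755 0.567
vertex -2.805 -3.474 -0.785
endloop
endfacet
facet normal -0.657 -0.168 -0.735
outer loop
vertex 1.758 -3.895 -3.079
vertex 1.088 -1.996 -2.915
vertex 2.32 -3.648 -3.638
endloop
endfacet
facet normal 0.332 -0.940 -0.082
outer loop
vertex 3.352 -3.384 -2.485
vertex 1.758 -3.895 -3.079
vertex 2.32 -3.648 -3.638
endloop
endfacet
facet normal -0.657 -0.168 -0.735
outer loop
vertex 2.32 -3.648 -3.638
vertex 1.088 -1.996 -2.915
vertex 1.65 -1.75 -3.474
endloop
endfacet
facet normal 0.677 0.297 -0.674
outer loop
vertex 1.65 -1.75 -3.474
vertex 3.352 -3.384 -2.485
vertex 2.32 -3.648 -3.638
endloop
endfacet
facet normal -0.677 -0.297 0.674
outer loop
vertex 1.758 -3.895 -3.079
vertex 2.12 -1.732 -1.762
vertex 1.088 -1.996 -2.915
endloop
endfacet
facet normal 0.331 -0.940 -0.081
outer loop
vertex 2.79 -3.63 -1.926
vertex 1.758 -3.895 -3.079
vertex 3.352 -3.384 -2.485
endloop
endfacet
facet normal -0.677 -0.297 0.674
outer loop
vertex 2.79 -3.63 -1.926
vertex 2.12 -1.732 -1.762
vertex 1.758 -3.895 -3.079
endloop
endfacet
facet normal -0.331 0.940 0.081
outer loop
vertex 1.088 -1.996 -2.915
vertex 2.12 -1.732 -1.762
vertex 1.65 -1.75 -3.474
endloop
endfacet
facet normal 0.677 0.297 -0.674
outer loop
vertex 2.682 -1.485 -2.321
vertex 3.352 -3.384 -2.485
vertex 1.65 -1.75 -3.474
endloop
endfacet
facet normal -0.332 0.940 0.081
outer loop
vertex 1.65 -1.75 -3.474
vertex 2.12 -1.732 -1.762
vertex 2.682 -1.485 -2.321
endloop
endfacet
facet normal 0.657 0.168 0.735
outer loop
vertex 2.682 -1.485 -2.321
vertex 2.79 -3.63 -1.926
vertex 3.352 -3.384 -2.485
endloop
endfacet
facet normal 0.657 0.168 0.735
outer loop
vertex 2.12 -1.732 -1.762
vertex 2.79 -3.63 -1.926
vertex 2.682 -1.485 -2.321
endloop
endfacet

endsolid


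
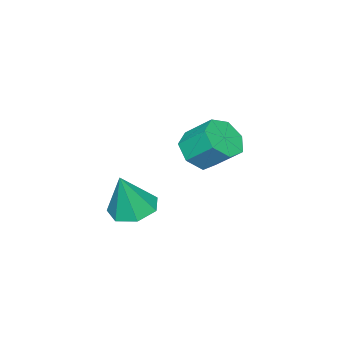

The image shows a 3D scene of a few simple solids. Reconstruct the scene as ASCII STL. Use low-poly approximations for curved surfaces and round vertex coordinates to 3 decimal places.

solid 
facet normal 0.084 -0.743 -0.663
outer loop
vertex -2.176 -0.049 0.927
vertex -2.731 -0.7 1.586
vertex -3.106 -0.05 0.81
endloop
endfacet
facet normal 0.092 0.668 -0.738
outer loop
vertex -2.176 -0.049 0.927
vertex -3.106 -0.05 0.81
vertex -2.314 1.171 2.014
endloop
endfacet
facet normal 0.092 0.668 -0.738
outer loop
vertex -2.314 1.171 2.014
vertex -3.106 -0.05 0.81
vertex -3.244 1.17 1.897
endloop
endfacet
facet normal -0.084 0.744 0.663
outer loop
vertex -2.314 1.171 2.014
vertex -3.244 1.17 1.897
vertex -2.869 0.52 2.674
endloop
endfacet
facet normal 0.084 -0.744 -0.663
outer loop
vertex -3.106 -0.05 0.81
vertex -2.731 -0.7 1.586
vertex -3.754 -0.54 1.277
endloop
endfacet
facet normal -0.717 0.416 -0.558
outer loop
vertex -3.106 -0.05 0.81
vertex -3.754 -0.54 1.277
vertex -3.244 1.17 1.897
endloop
endfacet
facet normal -0.718 0.416 -0.557
outer loop
vertex -3.244 1.17 1.897
vertex -3.754 -0.54 1.277
vertex -3.891 0.68 2.365
endloop
endfacet
facet normal -0.084 0.744 0.663
outer loop
vertex -3.244 1.17 1.897
vertex -3.891 0.68 2.365
vertex -2.869 0.52 2.674
endloop
endfacet
facet normal 0.084 -0.744 -0.663
outer loop
vertex -3.754 -0.54 1.277
vertex -2.731 -0.7 1.586
vertex -3.631 -1.151 1.978
endloop
endfacet
facet normal -0.988 -0.149 0.043
outer loop
vertex -3.754 -0.54 1.277
vertex -3.631 -1.151 1.978
vertex -3.891 0.68 2.365
endloop
endfacet
facet normal -0.988 -0.149 0.042
outer loop
vertex -3.891 0.68 2.365
vertex -3.631 -1.151 1.978
vertex -3.769 0.069 3.065
endloop
endfacet
facet normal -0.084 0.743 0.664
outer loop
vertex -3.891 0.68 2.365
vertex -3.769 0.069 3.065
vertex -2.869 0.52 2.674
endloop
endfacet
facet normal 0.084 -0.744 -0.663
outer loop
vertex -3.631 -1.151 1.978
vertex -2.731 -0.7 1.586
vertex -2.831 -1.422 2.383
endloop
endfacet
facet normal -0.513 -0.603 0.611
outer loop
vertex -3.631 -1.151 1.978
vertex -2.831 -1.422 2.383
vertex -3.769 0.069 3.065
endloop
endfacet
facet normal -0.514 -0.603 0.611
outer loop
vertex -3.769 0.069 3.065
vertex -2.831 -1.422 2.383
vertex -2.969 -0.202 3.471
endloop
endfacet
facet normal -0.085 0.744 0.663
outer loop
vertex -3.769 0.069 3.065
vertex -2.969 -0.202 3.471
vertex -2.869 0.52 2.674
endloop
endfacet
facet normal 0.084 -0.744 -0.663
outer loop
vertex -2.831 -1.422 2.383
vertex -2.731 -0.7 1.586
vertex -1.955 -1.149 2.188
endloop
endfacet
facet normal 0.348 -0.602 0.719
outer loop
vertex -2.831 -1.422 2.383
vertex -1.955 -1.149 2.188
vertex -2.969 -0.202 3.471
endloop
endfacet
facet normal 0.347 -0.602 0.719
outer loop
vertex -2.969 -0.202 3.471
vertex -1.955 -1.149 2.188
vertex -2.093 0.07 3.276
endloop
endfacet
facet normal -0.083 0.744 0.663
outer loop
vertex -2.969 -0.202 3.471
vertex -2.093 0.07 3.276
vertex -2.869 0.52 2.674
endloop
endfacet
facet normal 0.084 -0.744 -0.663
outer loop
vertex -1.955 -1.149 2.188
vertex -2.731 -0.7 1.586
vertex -1.664 -0.538 1.54
endloop
endfacet
facet normal 0.947 -0.148 0.286
outer loop
vertex -1.955 -1.149 2.188
vertex -1.664 -0.538 1.54
vertex -2.093 0.07 3.276
endloop
endfacet
facet normal 0.947 -0.148 0.286
outer loop
vertex -2.093 0.07 3.276
vertex -1.664 -0.538 1.54
vertex -1.802 0.681 2.628
endloop
endfacet
facet normal -0.084 0.743 0.664
outer loop
vertex -2.093 0.07 3.276
vertex -1.802 0.681 2.628
vertex -2.869 0.52 2.674
endloop
endfacet
facet normal 0.084 -0.743 -0.663
outer loop
vertex -1.664 -0.538 1.54
vertex -2.731 -0.7 1.586
vertex -2.176 -0.049 0.927
endloop
endfacet
facet normal 0.833 0.418 -0.362
outer loop
vertex -1.664 -0.538 1.54
vertex -2.176 -0.049 0.927
vertex -1.802 0.681 2.628
endloop
endfacet
facet normal 0.834 0.417 -0.362
outer loop
vertex -1.802 0.681 2.628
vertex -2.176 -0.049 0.927
vertex -2.314 1.171 2.014
endloop
endfacet
facet normal -0.084 0.744 0.663
outer loop
vertex -1.802 0.681 2.628
vertex -2.314 1.171 2.014
vertex -2.869 0.52 2.674
endloop
endfacet
facet normal -0.317 0.072 -0.946
outer loop
vertex 2.794 -0.711 0.1
vertex 1.787 -0.607 0.445
vertex 2.511 0.159 0.261
endloop
endfacet
facet normal 0.947 0.279 0.156
outer loop
vertex 2.794 -0.711 0.1
vertex 2.511 0.159 0.261
vertex 2.433 -0.753 2.375
endloop
endfacet
facet normal -0.317 0.072 -0.946
outer loop
vertex 2.511 0.159 0.261
vertex 1.787 -0.607 0.445
vertex 1.683 0.452 0.561
endloop
endfacet
facet normal 0.426 0.825 0.372
outer loop
vertex 2.511 0.159 0.261
vertex 1.683 0.452 0.561
vertex 2.433 -0.753 2.375
endloop
endfacet
facet normal -0.317 0.072 -0.946
outer loop
vertex 1.683 0.452 0.561
vertex 1.787 -0.607 0.445
vertex 0.933 -0.052 0.774
endloop
endfacet
facet normal -0.314 0.726 0.612
outer loop
vertex 1.683 0.452 0.561
vertex 0.933 -0.052 0.774
vertex 2.433 -0.753 2.375
endloop
endfacet
facet normal -0.318 0.072 -0.945
outer loop
vertex 0.933 -0.052 0.774
vertex 1.787 -0.607 0.445
vertex 0.826 -0.974 0.74
endloop
endfacet
facet normal -0.716 0.057 0.696
outer loop
vertex 0.933 -0.052 0.774
vertex 0.826 -0.974 0.74
vertex 2.433 -0.753 2.375
endloop
endfacet
facet normal -0.318 0.072 -0.945
outer loop
vertex 0.826 -0.974 0.74
vertex 1.787 -0.607 0.445
vertex 1.442 -1.619 0.484
endloop
endfacet
facet normal -0.477 -0.678 0.560
outer loop
vertex 0.826 -0.974 0.74
vertex 1.442 -1.619 0.484
vertex 2.433 -0.753 2.375
endloop
endfacet
facet normal -0.317 0.072 -0.946
outer loop
vertex 1.442 -1.619 0.484
vertex 1.787 -0.607 0.445
vertex 2.318 -1.502 0.199
endloop
endfacet
facet normal 0.223 -0.925 0.307
outer loop
vertex 1.442 -1.619 0.484
vertex 2.318 -1.502 0.199
vertex 2.433 -0.753 2.375
endloop
endfacet
facet normal -0.317 0.072 -0.946
outer loop
vertex 2.318 -1.502 0.199
vertex 1.787 -0.607 0.445
vertex 2.794 -0.711 0.1
endloop
endfacet
facet normal 0.857 -0.500 0.127
outer loop
vertex 2.318 -1.502 0.199
vertex 2.794 -0.711 0.1
vertex 2.433 -0.753 2.375
endloop
endfacet

endsolid


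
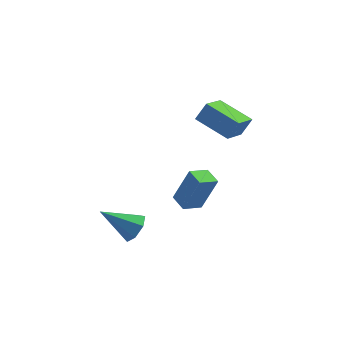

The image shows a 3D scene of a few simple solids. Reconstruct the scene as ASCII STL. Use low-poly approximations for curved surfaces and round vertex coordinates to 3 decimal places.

solid 
facet normal -0.858 -0.313 0.408
outer loop
vertex 1.055 -1.425 -1.521
vertex 0.8 -0.628 -1.446
vertex 0.333 -1.507 -3.102
endloop
endfacet
facet normal 0.303 -0.949 -0.089
outer loop
vertex 1.2 -1.192 -3.514
vertex 1.055 -1.425 -1.521
vertex 0.333 -1.507 -3.102
endloop
endfacet
facet normal -0.858 -0.312 0.408
outer loop
vertex 0.333 -1.507 -3.102
vertex 0.8 -0.628 -1.446
vertex 0.079 -0.71 -3.027
endloop
endfacet
facet normal -0.415 -0.047 -0.909
outer loop
vertex 0.079 -0.71 -3.027
vertex 1.2 -1.192 -3.514
vertex 0.333 -1.507 -3.102
endloop
endfacet
facet normal 0.415 0.047 0.909
outer loop
vertex 1.055 -1.425 -1.521
vertex 1.667 -0.313 -1.858
vertex 0.8 -0.628 -1.446
endloop
endfacet
facet normal 0.303 -0.949 -0.089
outer loop
vertex 1.921 -1.11 -1.933
vertex 1.055 -1.425 -1.521
vertex 1.2 -1.192 -3.514
endloop
endfacet
facet normal 0.415 0.047 0.909
outer loop
vertex 1.921 -1.11 -1.933
vertex 1.667 -0.313 -1.858
vertex 1.055 -1.425 -1.521
endloop
endfacet
facet normal -0.303 0.949 0.089
outer loop
vertex 0.8 -0.628 -1.446
vertex 1.667 -0.313 -1.858
vertex 0.079 -0.71 -3.027
endloop
endfacet
facet normal -0.415 -0.047 -0.909
outer loop
vertex 0.945 -0.395 -3.439
vertex 1.2 -1.192 -3.514
vertex 0.079 -0.71 -3.027
endloop
endfacet
facet normal -0.303 0.949 0.089
outer loop
vertex 0.079 -0.71 -3.027
vertex 1.667 -0.313 -1.858
vertex 0.945 -0.395 -3.439
endloop
endfacet
facet normal 0.858 0.313 -0.407
outer loop
vertex 0.945 -0.395 -3.439
vertex 1.921 -1.11 -1.933
vertex 1.2 -1.192 -3.514
endloop
endfacet
facet normal 0.858 0.312 -0.408
outer loop
vertex 1.667 -0.313 -1.858
vertex 1.921 -1.11 -1.933
vertex 0.945 -0.395 -3.439
endloop
endfacet
facet normal -0.642 0.722 0.258
outer loop
vertex 1.066 -0.491 1.936
vertex 1.581 -0.286 2.645
vertex 1.953 0.645 0.962
endloop
endfacet
facet normal -0.572 -0.228 -0.788
outer loop
vertex 3.019 -0.554 0.535
vertex 1.066 -0.491 1.936
vertex 1.953 0.645 0.962
endloop
endfacet
facet normal -0.642 0.722 0.258
outer loop
vertex 1.953 0.645 0.962
vertex 1.581 -0.286 2.645
vertex 2.468 0.85 1.671
endloop
endfacet
facet normal 0.510 0.653 -0.560
outer loop
vertex 2.468 0.85 1.671
vertex 3.019 -0.554 0.535
vertex 1.953 0.645 0.962
endloop
endfacet
facet normal -0.510 -0.653 0.560
outer loop
vertex 1.066 -0.491 1.936
vertex 2.647 -1.485 2.218
vertex 1.581 -0.286 2.645
endloop
endfacet
facet normal -0.572 -0.228 -0.788
outer loop
vertex 2.132 -1.69 1.509
vertex 1.066 -0.491 1.936
vertex 3.019 -0.554 0.535
endloop
endfacet
facet normal -0.510 -0.653 0.560
outer loop
vertex 2.132 -1.69 1.509
vertex 2.647 -1.485 2.218
vertex 1.066 -0.491 1.936
endloop
endfacet
facet normal 0.572 0.228 0.788
outer loop
vertex 1.581 -0.286 2.645
vertex 2.647 -1.485 2.218
vertex 2.468 0.85 1.671
endloop
endfacet
facet normal 0.510 0.653 -0.560
outer loop
vertex 3.534 -0.349 1.244
vertex 3.019 -0.554 0.535
vertex 2.468 0.85 1.671
endloop
endfacet
facet normal 0.572 0.228 0.788
outer loop
vertex 2.468 0.85 1.671
vertex 2.647 -1.485 2.218
vertex 3.534 -0.349 1.244
endloop
endfacet
facet normal 0.642 -0.722 -0.258
outer loop
vertex 3.534 -0.349 1.244
vertex 2.132 -1.69 1.509
vertex 3.019 -0.554 0.535
endloop
endfacet
facet normal 0.642 -0.722 -0.258
outer loop
vertex 2.647 -1.485 2.218
vertex 2.132 -1.69 1.509
vertex 3.534 -0.349 1.244
endloop
endfacet
facet normal 0.777 -0.255 -0.576
outer loop
vertex -1.305 -1.591 -3.14
vertex -1.769 -1.757 -3.693
vertex -1.444 -1.109 -3.541
endloop
endfacet
facet normal 0.281 0.660 0.696
outer loop
vertex -1.305 -1.591 -3.14
vertex -1.444 -1.109 -3.541
vertex -3.151 -1.303 -2.667
endloop
endfacet
facet normal 0.777 -0.255 -0.575
outer loop
vertex -1.444 -1.109 -3.541
vertex -1.769 -1.757 -3.693
vertex -1.827 -1.114 -4.056
endloop
endfacet
facet normal -0.085 0.995 0.054
outer loop
vertex -1.444 -1.109 -3.541
vertex -1.827 -1.114 -4.056
vertex -3.151 -1.303 -2.667
endloop
endfacet
facet normal 0.776 -0.255 -0.577
outer loop
vertex -1.827 -1.114 -4.056
vertex -1.769 -1.757 -3.693
vertex -2.167 -1.603 -4.297
endloop
endfacet
facet normal -0.593 0.648 -0.477
outer loop
vertex -1.827 -1.114 -4.056
vertex -2.167 -1.603 -4.297
vertex -3.151 -1.303 -2.667
endloop
endfacet
facet normal 0.777 -0.253 -0.576
outer loop
vertex -2.167 -1.603 -4.297
vertex -1.769 -1.757 -3.693
vertex -2.206 -2.207 -4.084
endloop
endfacet
facet normal -0.860 -0.120 -0.497
outer loop
vertex -2.167 -1.603 -4.297
vertex -2.206 -2.207 -4.084
vertex -3.151 -1.303 -2.667
endloop
endfacet
facet normal 0.777 -0.255 -0.575
outer loop
vertex -2.206 -2.207 -4.084
vertex -1.769 -1.757 -3.693
vertex -1.916 -2.472 -3.575
endloop
endfacet
facet normal -0.684 -0.730 0.010
outer loop
vertex -2.206 -2.207 -4.084
vertex -1.916 -2.472 -3.575
vertex -3.151 -1.303 -2.667
endloop
endfacet
facet normal 0.776 -0.255 -0.576
outer loop
vertex -1.916 -2.472 -3.575
vertex -1.769 -1.757 -3.693
vertex -1.515 -2.198 -3.156
endloop
endfacet
facet normal -0.198 -0.723 0.662
outer loop
vertex -1.916 -2.472 -3.575
vertex -1.515 -2.198 -3.156
vertex -3.151 -1.303 -2.667
endloop
endfacet
facet normal 0.777 -0.254 -0.576
outer loop
vertex -1.515 -2.198 -3.156
vertex -1.769 -1.757 -3.693
vertex -1.305 -1.591 -3.14
endloop
endfacet
facet normal 0.231 -0.106 0.967
outer loop
vertex -1.515 -2.198 -3.156
vertex -1.305 -1.591 -3.14
vertex -3.151 -1.303 -2.667
endloop
endfacet

endsolid


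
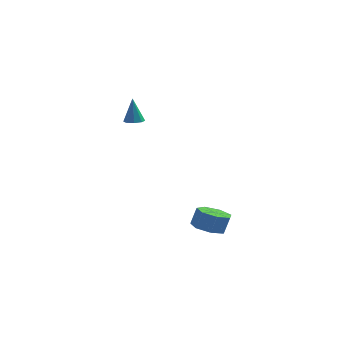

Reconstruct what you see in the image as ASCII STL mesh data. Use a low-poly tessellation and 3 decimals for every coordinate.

solid 
facet normal 0.082 -0.085 -0.993
outer loop
vertex -0.744 3.78 2.903
vertex -1.241 3.628 2.875
vertex -0.994 4.086 2.856
endloop
endfacet
facet normal 0.708 0.628 0.323
outer loop
vertex -0.744 3.78 2.903
vertex -0.994 4.086 2.856
vertex -1.359 3.752 4.305
endloop
endfacet
facet normal 0.082 -0.086 -0.993
outer loop
vertex -0.994 4.086 2.856
vertex -1.241 3.628 2.875
vertex -1.389 4.124 2.82
endloop
endfacet
facet normal 0.071 0.968 0.241
outer loop
vertex -0.994 4.086 2.856
vertex -1.389 4.124 2.82
vertex -1.359 3.752 4.305
endloop
endfacet
facet normal 0.083 -0.085 -0.993
outer loop
vertex -1.389 4.124 2.82
vertex -1.241 3.628 2.875
vertex -1.697 3.872 2.816
endloop
endfacet
facet normal -0.622 0.757 0.202
outer loop
vertex -1.389 4.124 2.82
vertex -1.697 3.872 2.816
vertex -1.359 3.752 4.305
endloop
endfacet
facet normal 0.082 -0.086 -0.993
outer loop
vertex -1.697 3.872 2.816
vertex -1.241 3.628 2.875
vertex -1.737 3.477 2.847
endloop
endfacet
facet normal -0.967 0.116 0.229
outer loop
vertex -1.697 3.872 2.816
vertex -1.737 3.477 2.847
vertex -1.359 3.752 4.305
endloop
endfacet
facet normal 0.082 -0.085 -0.993
outer loop
vertex -1.737 3.477 2.847
vertex -1.241 3.628 2.875
vertex -1.487 3.171 2.894
endloop
endfacet
facet normal -0.760 -0.574 0.305
outer loop
vertex -1.737 3.477 2.847
vertex -1.487 3.171 2.894
vertex -1.359 3.752 4.305
endloop
endfacet
facet normal 0.082 -0.086 -0.993
outer loop
vertex -1.487 3.171 2.894
vertex -1.241 3.628 2.875
vertex -1.093 3.133 2.93
endloop
endfacet
facet normal -0.124 -0.914 0.387
outer loop
vertex -1.487 3.171 2.894
vertex -1.093 3.133 2.93
vertex -1.359 3.752 4.305
endloop
endfacet
facet normal 0.083 -0.086 -0.993
outer loop
vertex -1.093 3.133 2.93
vertex -1.241 3.628 2.875
vertex -0.785 3.385 2.934
endloop
endfacet
facet normal 0.569 -0.703 0.427
outer loop
vertex -1.093 3.133 2.93
vertex -0.785 3.385 2.934
vertex -1.359 3.752 4.305
endloop
endfacet
facet normal 0.082 -0.086 -0.993
outer loop
vertex -0.785 3.385 2.934
vertex -1.241 3.628 2.875
vertex -0.744 3.78 2.903
endloop
endfacet
facet normal 0.914 -0.064 0.400
outer loop
vertex -0.785 3.385 2.934
vertex -0.744 3.78 2.903
vertex -1.359 3.752 4.305
endloop
endfacet
facet normal -0.248 -0.182 -0.951
outer loop
vertex 3.562 2.34 -3.574
vertex 2.732 2.616 -3.41
vertex 3.431 3.094 -3.684
endloop
endfacet
facet normal 0.954 0.126 -0.274
outer loop
vertex 3.562 2.34 -3.574
vertex 3.431 3.094 -3.684
vertex 3.818 2.528 -2.595
endloop
endfacet
facet normal 0.954 0.125 -0.274
outer loop
vertex 3.818 2.528 -2.595
vertex 3.431 3.094 -3.684
vertex 3.688 3.281 -2.705
endloop
endfacet
facet normal 0.250 0.182 0.951
outer loop
vertex 3.818 2.528 -2.595
vertex 3.688 3.281 -2.705
vertex 2.988 2.804 -2.43
endloop
endfacet
facet normal -0.248 -0.182 -0.951
outer loop
vertex 3.431 3.094 -3.684
vertex 2.732 2.616 -3.41
vertex 2.774 3.487 -3.588
endloop
endfacet
facet normal 0.462 0.841 -0.282
outer loop
vertex 3.431 3.094 -3.684
vertex 2.774 3.487 -3.588
vertex 3.688 3.281 -2.705
endloop
endfacet
facet normal 0.462 0.841 -0.282
outer loop
vertex 3.688 3.281 -2.705
vertex 2.774 3.487 -3.588
vertex 3.03 3.675 -2.608
endloop
endfacet
facet normal 0.249 0.182 0.951
outer loop
vertex 3.688 3.281 -2.705
vertex 3.03 3.675 -2.608
vertex 2.988 2.804 -2.43
endloop
endfacet
facet normal -0.250 -0.182 -0.951
outer loop
vertex 2.774 3.487 -3.588
vertex 2.732 2.616 -3.41
vertex 2.085 3.225 -3.357
endloop
endfacet
facet normal -0.377 0.923 -0.078
outer loop
vertex 2.774 3.487 -3.588
vertex 2.085 3.225 -3.357
vertex 3.03 3.675 -2.608
endloop
endfacet
facet normal -0.377 0.923 -0.078
outer loop
vertex 3.03 3.675 -2.608
vertex 2.085 3.225 -3.357
vertex 2.341 3.413 -2.377
endloop
endfacet
facet normal 0.250 0.182 0.951
outer loop
vertex 3.03 3.675 -2.608
vertex 2.341 3.413 -2.377
vertex 2.988 2.804 -2.43
endloop
endfacet
facet normal -0.249 -0.182 -0.951
outer loop
vertex 2.085 3.225 -3.357
vertex 2.732 2.616 -3.41
vertex 1.883 2.505 -3.166
endloop
endfacet
facet normal -0.933 0.310 0.184
outer loop
vertex 2.085 3.225 -3.357
vertex 1.883 2.505 -3.166
vertex 2.341 3.413 -2.377
endloop
endfacet
facet normal -0.933 0.309 0.186
outer loop
vertex 2.341 3.413 -2.377
vertex 1.883 2.505 -3.166
vertex 2.14 2.692 -2.186
endloop
endfacet
facet normal 0.250 0.182 0.951
outer loop
vertex 2.341 3.413 -2.377
vertex 2.14 2.692 -2.186
vertex 2.988 2.804 -2.43
endloop
endfacet
facet normal -0.250 -0.182 -0.951
outer loop
vertex 1.883 2.505 -3.166
vertex 2.732 2.616 -3.41
vertex 2.32 1.868 -3.159
endloop
endfacet
facet normal -0.786 -0.536 0.308
outer loop
vertex 1.883 2.505 -3.166
vertex 2.32 1.868 -3.159
vertex 2.14 2.692 -2.186
endloop
endfacet
facet normal -0.786 -0.536 0.308
outer loop
vertex 2.14 2.692 -2.186
vertex 2.32 1.868 -3.159
vertex 2.577 2.055 -2.179
endloop
endfacet
facet normal 0.250 0.182 0.951
outer loop
vertex 2.14 2.692 -2.186
vertex 2.577 2.055 -2.179
vertex 2.988 2.804 -2.43
endloop
endfacet
facet normal -0.250 -0.182 -0.951
outer loop
vertex 2.32 1.868 -3.159
vertex 2.732 2.616 -3.41
vertex 3.067 1.795 -3.341
endloop
endfacet
facet normal -0.047 -0.979 0.199
outer loop
vertex 2.32 1.868 -3.159
vertex 3.067 1.795 -3.341
vertex 2.577 2.055 -2.179
endloop
endfacet
facet normal -0.047 -0.979 0.199
outer loop
vertex 2.577 2.055 -2.179
vertex 3.067 1.795 -3.341
vertex 3.324 1.982 -2.361
endloop
endfacet
facet normal 0.250 0.182 0.951
outer loop
vertex 2.577 2.055 -2.179
vertex 3.324 1.982 -2.361
vertex 2.988 2.804 -2.43
endloop
endfacet
facet normal -0.248 -0.181 -0.952
outer loop
vertex 3.067 1.795 -3.341
vertex 2.732 2.616 -3.41
vertex 3.562 2.34 -3.574
endloop
endfacet
facet normal 0.726 -0.685 -0.060
outer loop
vertex 3.067 1.795 -3.341
vertex 3.562 2.34 -3.574
vertex 3.324 1.982 -2.361
endloop
endfacet
facet normal 0.728 -0.684 -0.059
outer loop
vertex 3.324 1.982 -2.361
vertex 3.562 2.34 -3.574
vertex 3.818 2.528 -2.595
endloop
endfacet
facet normal 0.250 0.182 0.951
outer loop
vertex 3.324 1.982 -2.361
vertex 3.818 2.528 -2.595
vertex 2.988 2.804 -2.43
endloop
endfacet

endsolid


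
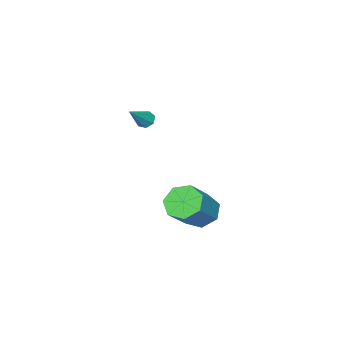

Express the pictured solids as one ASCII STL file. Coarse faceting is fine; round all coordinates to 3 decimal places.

solid 
facet normal -0.725 -0.126 -0.677
outer loop
vertex -1.126 3.684 -3.376
vertex -1.667 3.134 -2.694
vertex -1.688 4.15 -2.86
endloop
endfacet
facet normal 0.280 0.844 -0.457
outer loop
vertex -1.126 3.684 -3.376
vertex -1.688 4.15 -2.86
vertex 0.448 3.956 -1.908
endloop
endfacet
facet normal 0.280 0.844 -0.457
outer loop
vertex 0.448 3.956 -1.908
vertex -1.688 4.15 -2.86
vertex -0.113 4.422 -1.392
endloop
endfacet
facet normal 0.726 0.125 0.676
outer loop
vertex 0.448 3.956 -1.908
vertex -0.113 4.422 -1.392
vertex -0.093 3.406 -1.226
endloop
endfacet
facet normal -0.726 -0.126 -0.677
outer loop
vertex -1.688 4.15 -2.86
vertex -1.667 3.134 -2.694
vertex -2.234 3.851 -2.219
endloop
endfacet
facet normal -0.316 0.934 0.166
outer loop
vertex -1.688 4.15 -2.86
vertex -2.234 3.851 -2.219
vertex -0.113 4.422 -1.392
endloop
endfacet
facet normal -0.316 0.934 0.166
outer loop
vertex -0.113 4.422 -1.392
vertex -2.234 3.851 -2.219
vertex -0.659 4.123 -0.751
endloop
endfacet
facet normal 0.726 0.125 0.676
outer loop
vertex -0.113 4.422 -1.392
vertex -0.659 4.123 -0.751
vertex -0.093 3.406 -1.226
endloop
endfacet
facet normal -0.725 -0.125 -0.677
outer loop
vertex -2.234 3.851 -2.219
vertex -1.667 3.134 -2.694
vertex -2.353 3.012 -1.936
endloop
endfacet
facet normal -0.675 0.320 0.665
outer loop
vertex -2.234 3.851 -2.219
vertex -2.353 3.012 -1.936
vertex -0.659 4.123 -0.751
endloop
endfacet
facet normal -0.675 0.321 0.664
outer loop
vertex -0.659 4.123 -0.751
vertex -2.353 3.012 -1.936
vertex -0.779 3.284 -0.467
endloop
endfacet
facet normal 0.726 0.125 0.676
outer loop
vertex -0.659 4.123 -0.751
vertex -0.779 3.284 -0.467
vertex -0.093 3.406 -1.226
endloop
endfacet
facet normal -0.725 -0.125 -0.677
outer loop
vertex -2.353 3.012 -1.936
vertex -1.667 3.134 -2.694
vertex -1.956 2.264 -2.223
endloop
endfacet
facet normal -0.526 -0.533 0.662
outer loop
vertex -2.353 3.012 -1.936
vertex -1.956 2.264 -2.223
vertex -0.779 3.284 -0.467
endloop
endfacet
facet normal -0.525 -0.535 0.662
outer loop
vertex -0.779 3.284 -0.467
vertex -1.956 2.264 -2.223
vertex -0.381 2.537 -0.755
endloop
endfacet
facet normal 0.726 0.126 0.676
outer loop
vertex -0.779 3.284 -0.467
vertex -0.381 2.537 -0.755
vertex -0.093 3.406 -1.226
endloop
endfacet
facet normal -0.725 -0.125 -0.677
outer loop
vertex -1.956 2.264 -2.223
vertex -1.667 3.134 -2.694
vertex -1.341 2.172 -2.865
endloop
endfacet
facet normal 0.021 -0.987 0.161
outer loop
vertex -1.956 2.264 -2.223
vertex -1.341 2.172 -2.865
vertex -0.381 2.537 -0.755
endloop
endfacet
facet normal 0.020 -0.987 0.162
outer loop
vertex -0.381 2.537 -0.755
vertex -1.341 2.172 -2.865
vertex 0.233 2.444 -1.397
endloop
endfacet
facet normal 0.726 0.126 0.676
outer loop
vertex -0.381 2.537 -0.755
vertex 0.233 2.444 -1.397
vertex -0.093 3.406 -1.226
endloop
endfacet
facet normal -0.726 -0.126 -0.676
outer loop
vertex -1.341 2.172 -2.865
vertex -1.667 3.134 -2.694
vertex -0.972 2.804 -3.379
endloop
endfacet
facet normal 0.550 -0.696 -0.461
outer loop
vertex -1.341 2.172 -2.865
vertex -0.972 2.804 -3.379
vertex 0.233 2.444 -1.397
endloop
endfacet
facet normal 0.550 -0.696 -0.461
outer loop
vertex 0.233 2.444 -1.397
vertex -0.972 2.804 -3.379
vertex 0.603 3.076 -1.91
endloop
endfacet
facet normal 0.725 0.125 0.677
outer loop
vertex 0.233 2.444 -1.397
vertex 0.603 3.076 -1.91
vertex -0.093 3.406 -1.226
endloop
endfacet
facet normal -0.726 -0.125 -0.676
outer loop
vertex -0.972 2.804 -3.379
vertex -1.667 3.134 -2.694
vertex -1.126 3.684 -3.376
endloop
endfacet
facet normal 0.666 0.119 -0.736
outer loop
vertex -0.972 2.804 -3.379
vertex -1.126 3.684 -3.376
vertex 0.603 3.076 -1.91
endloop
endfacet
facet normal 0.666 0.119 -0.736
outer loop
vertex 0.603 3.076 -1.91
vertex -1.126 3.684 -3.376
vertex 0.448 3.956 -1.908
endloop
endfacet
facet normal 0.725 0.126 0.677
outer loop
vertex 0.603 3.076 -1.91
vertex 0.448 3.956 -1.908
vertex -0.093 3.406 -1.226
endloop
endfacet
facet normal -0.753 -0.051 -0.656
outer loop
vertex 0.133 0.861 3.011
vertex -0.19 1.029 3.369
vertex 0.083 1.3 3.034
endloop
endfacet
facet normal 0.829 0.123 -0.545
outer loop
vertex 0.133 0.861 3.011
vertex 0.083 1.3 3.034
vertex 1.03 1.111 4.431
endloop
endfacet
facet normal -0.754 -0.051 -0.655
outer loop
vertex 0.083 1.3 3.034
vertex -0.19 1.029 3.369
vertex -0.172 1.535 3.309
endloop
endfacet
facet normal 0.510 0.828 -0.234
outer loop
vertex 0.083 1.3 3.034
vertex -0.172 1.535 3.309
vertex 1.03 1.111 4.431
endloop
endfacet
facet normal -0.753 -0.051 -0.656
outer loop
vertex -0.172 1.535 3.309
vertex -0.19 1.029 3.369
vertex -0.441 1.389 3.629
endloop
endfacet
facet normal -0.038 0.921 0.388
outer loop
vertex -0.172 1.535 3.309
vertex -0.441 1.389 3.629
vertex 1.03 1.111 4.431
endloop
endfacet
facet normal -0.753 -0.051 -0.656
outer loop
vertex -0.441 1.389 3.629
vertex -0.19 1.029 3.369
vertex -0.521 0.971 3.753
endloop
endfacet
facet normal -0.403 0.330 0.854
outer loop
vertex -0.441 1.389 3.629
vertex -0.521 0.971 3.753
vertex 1.03 1.111 4.431
endloop
endfacet
facet normal -0.753 -0.051 -0.656
outer loop
vertex -0.521 0.971 3.753
vertex -0.19 1.029 3.369
vertex -0.351 0.597 3.587
endloop
endfacet
facet normal -0.309 -0.500 0.809
outer loop
vertex -0.521 0.971 3.753
vertex -0.351 0.597 3.587
vertex 1.03 1.111 4.431
endloop
endfacet
facet normal -0.754 -0.050 -0.655
outer loop
vertex -0.351 0.597 3.587
vertex -0.19 1.029 3.369
vertex -0.061 0.548 3.257
endloop
endfacet
facet normal 0.172 -0.941 0.291
outer loop
vertex -0.351 0.597 3.587
vertex -0.061 0.548 3.257
vertex 1.03 1.111 4.431
endloop
endfacet
facet normal -0.753 -0.049 -0.656
outer loop
vertex -0.061 0.548 3.257
vertex -0.19 1.029 3.369
vertex 0.133 0.861 3.011
endloop
endfacet
facet normal 0.678 -0.665 -0.311
outer loop
vertex -0.061 0.548 3.257
vertex 0.133 0.861 3.011
vertex 1.03 1.111 4.431
endloop
endfacet

endsolid
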